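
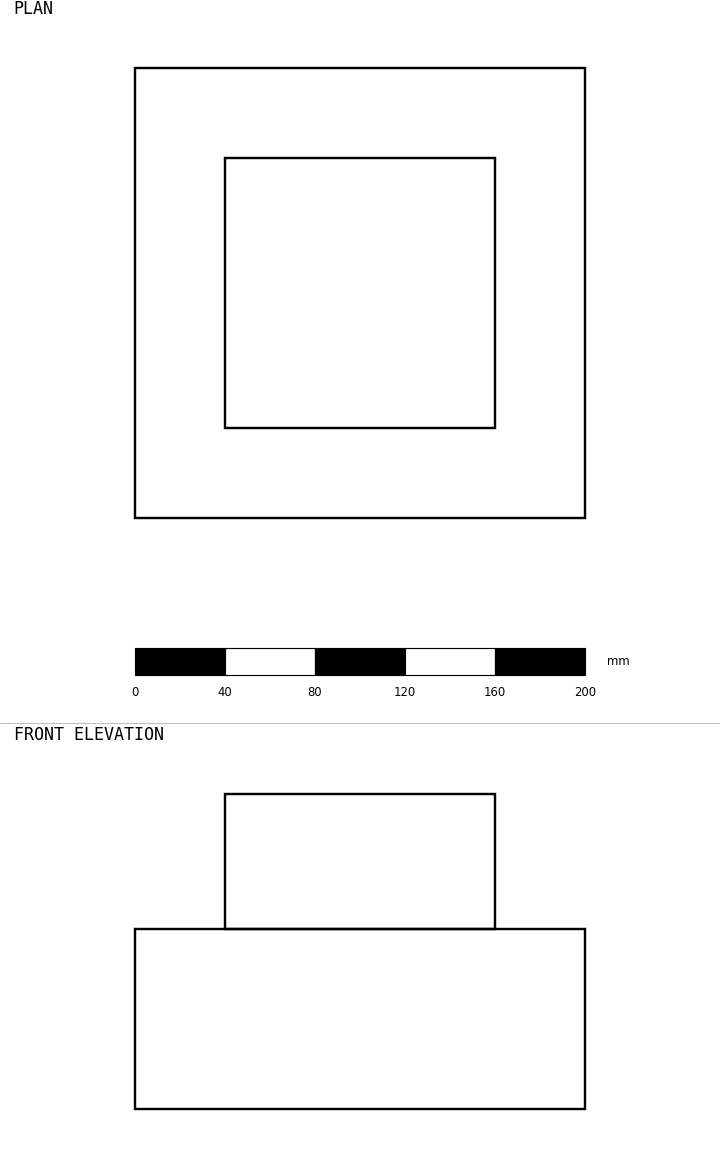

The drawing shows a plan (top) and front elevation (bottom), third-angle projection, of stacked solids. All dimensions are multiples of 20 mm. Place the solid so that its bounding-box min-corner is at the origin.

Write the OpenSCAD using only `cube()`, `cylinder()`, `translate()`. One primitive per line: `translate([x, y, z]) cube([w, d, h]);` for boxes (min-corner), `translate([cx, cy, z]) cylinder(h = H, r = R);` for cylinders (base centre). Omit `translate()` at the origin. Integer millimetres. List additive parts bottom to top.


cube([200, 200, 80]);
translate([40, 40, 80]) cube([120, 120, 60]);


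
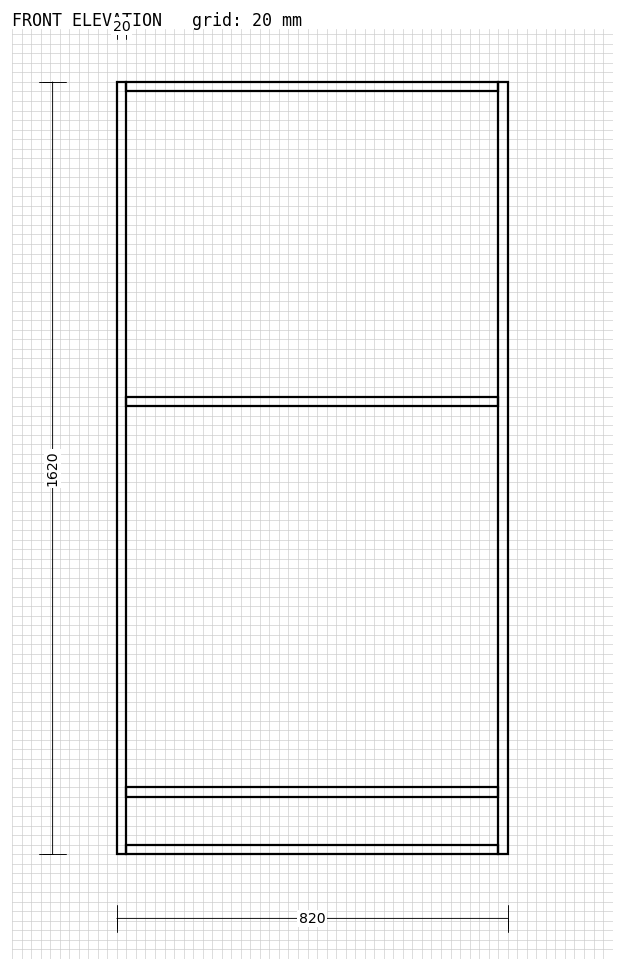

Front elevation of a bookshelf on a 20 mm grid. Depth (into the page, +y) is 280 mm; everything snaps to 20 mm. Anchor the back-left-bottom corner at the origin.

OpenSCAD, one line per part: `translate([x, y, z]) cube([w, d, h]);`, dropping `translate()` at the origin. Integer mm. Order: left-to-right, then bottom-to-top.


cube([20, 280, 1620]);
translate([20, 0, 0]) cube([780, 280, 20]);
translate([20, 0, 120]) cube([780, 280, 20]);
translate([20, 0, 940]) cube([780, 280, 20]);
translate([20, 0, 1600]) cube([780, 280, 20]);
translate([800, 0, 0]) cube([20, 280, 1620]);


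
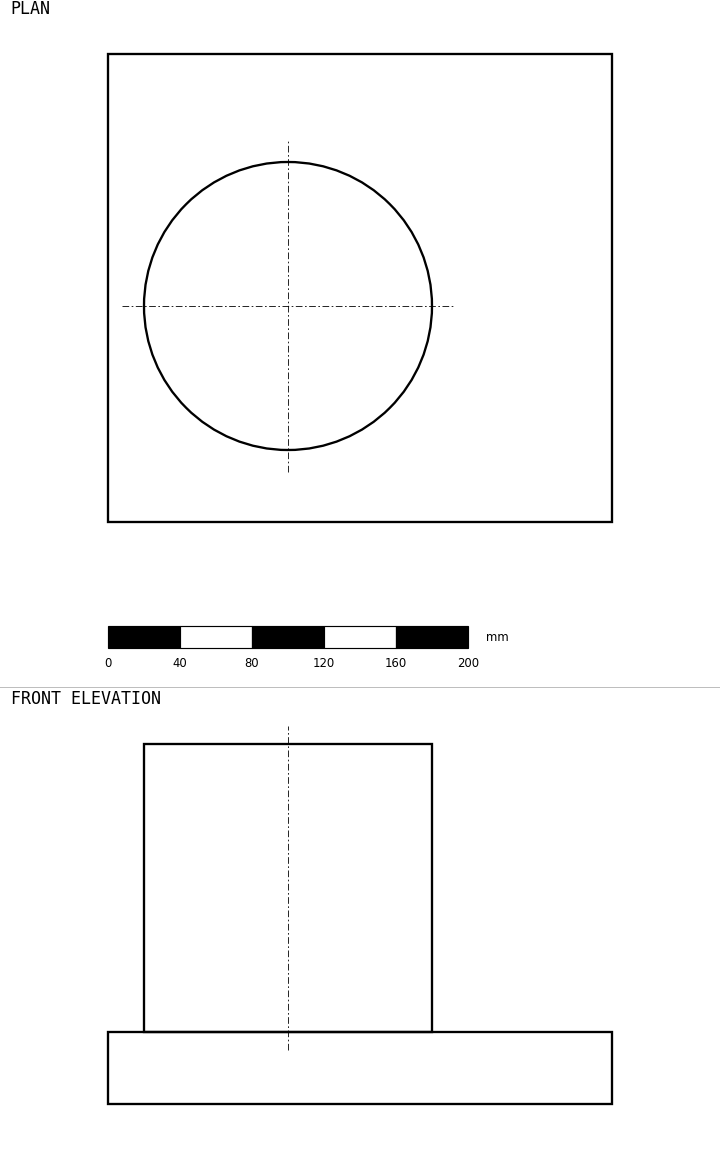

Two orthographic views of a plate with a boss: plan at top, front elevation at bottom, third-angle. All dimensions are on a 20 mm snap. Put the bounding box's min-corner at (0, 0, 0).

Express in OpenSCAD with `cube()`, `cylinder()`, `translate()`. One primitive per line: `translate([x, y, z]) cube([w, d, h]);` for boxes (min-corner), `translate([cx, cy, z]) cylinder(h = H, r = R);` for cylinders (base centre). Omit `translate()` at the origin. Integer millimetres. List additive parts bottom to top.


cube([280, 260, 40]);
translate([100, 120, 40]) cylinder(h = 160, r = 80);


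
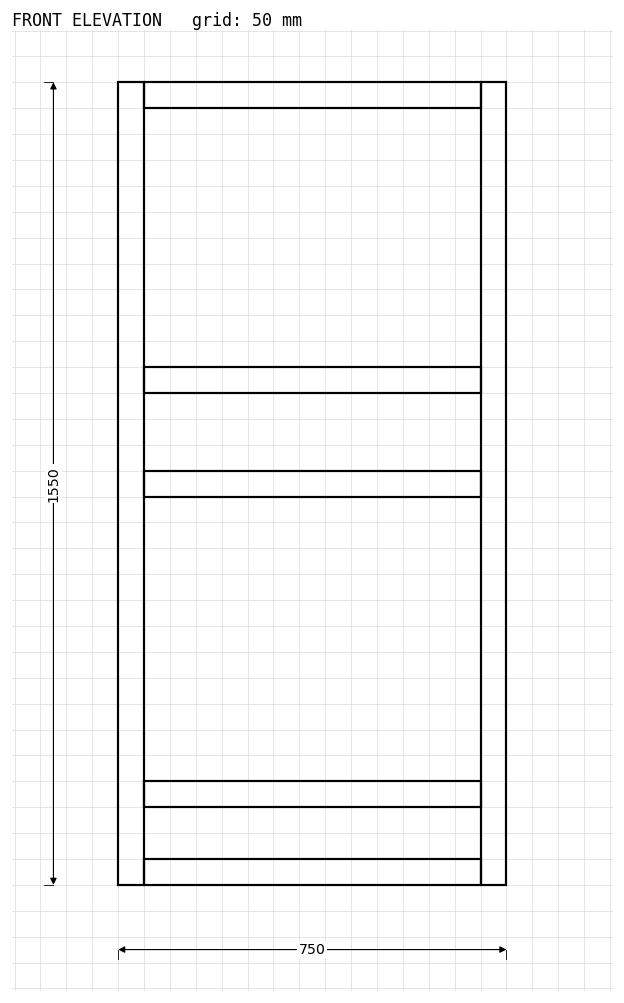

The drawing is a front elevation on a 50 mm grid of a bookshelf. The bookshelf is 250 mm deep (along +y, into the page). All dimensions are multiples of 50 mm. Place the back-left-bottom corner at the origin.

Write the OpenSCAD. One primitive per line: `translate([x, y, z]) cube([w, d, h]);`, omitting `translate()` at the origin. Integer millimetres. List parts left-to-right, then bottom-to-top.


cube([50, 250, 1550]);
translate([50, 0, 0]) cube([650, 250, 50]);
translate([50, 0, 150]) cube([650, 250, 50]);
translate([50, 0, 750]) cube([650, 250, 50]);
translate([50, 0, 950]) cube([650, 250, 50]);
translate([50, 0, 1500]) cube([650, 250, 50]);
translate([700, 0, 0]) cube([50, 250, 1550]);


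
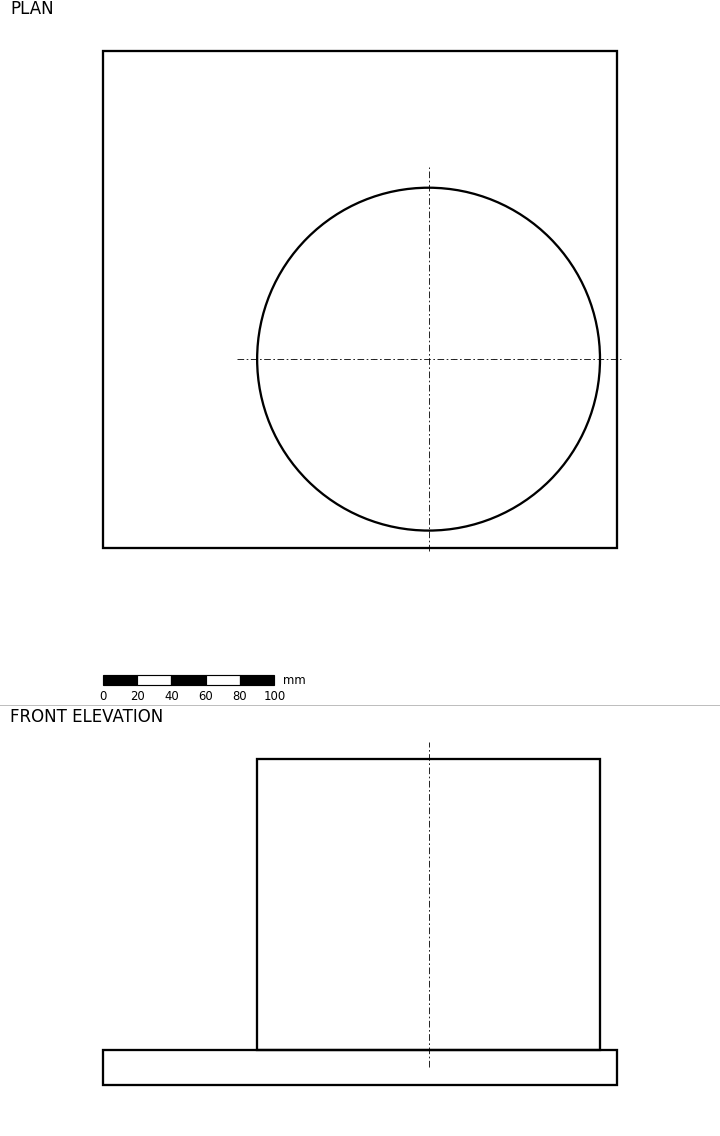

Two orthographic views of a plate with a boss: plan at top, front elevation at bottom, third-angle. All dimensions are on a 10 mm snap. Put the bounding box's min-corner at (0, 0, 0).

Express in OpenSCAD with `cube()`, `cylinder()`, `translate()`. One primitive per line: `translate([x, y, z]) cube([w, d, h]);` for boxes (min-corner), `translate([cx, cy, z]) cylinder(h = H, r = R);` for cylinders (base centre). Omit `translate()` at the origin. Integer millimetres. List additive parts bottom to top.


cube([300, 290, 20]);
translate([190, 110, 20]) cylinder(h = 170, r = 100);


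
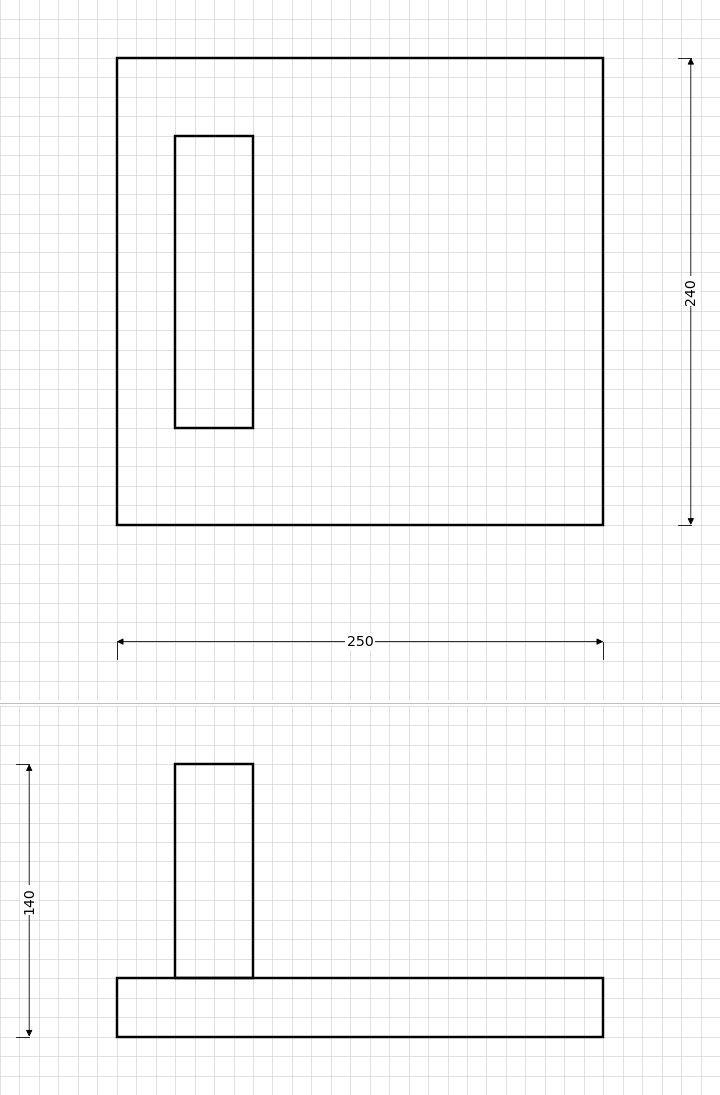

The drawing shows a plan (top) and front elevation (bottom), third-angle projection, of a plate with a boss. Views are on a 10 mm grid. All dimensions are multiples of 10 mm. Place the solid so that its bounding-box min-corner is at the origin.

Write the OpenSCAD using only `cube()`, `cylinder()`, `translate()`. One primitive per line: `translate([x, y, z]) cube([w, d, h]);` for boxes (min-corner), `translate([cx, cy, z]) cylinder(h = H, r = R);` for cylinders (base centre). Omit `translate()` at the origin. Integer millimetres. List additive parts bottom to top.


cube([250, 240, 30]);
translate([30, 50, 30]) cube([40, 150, 110]);


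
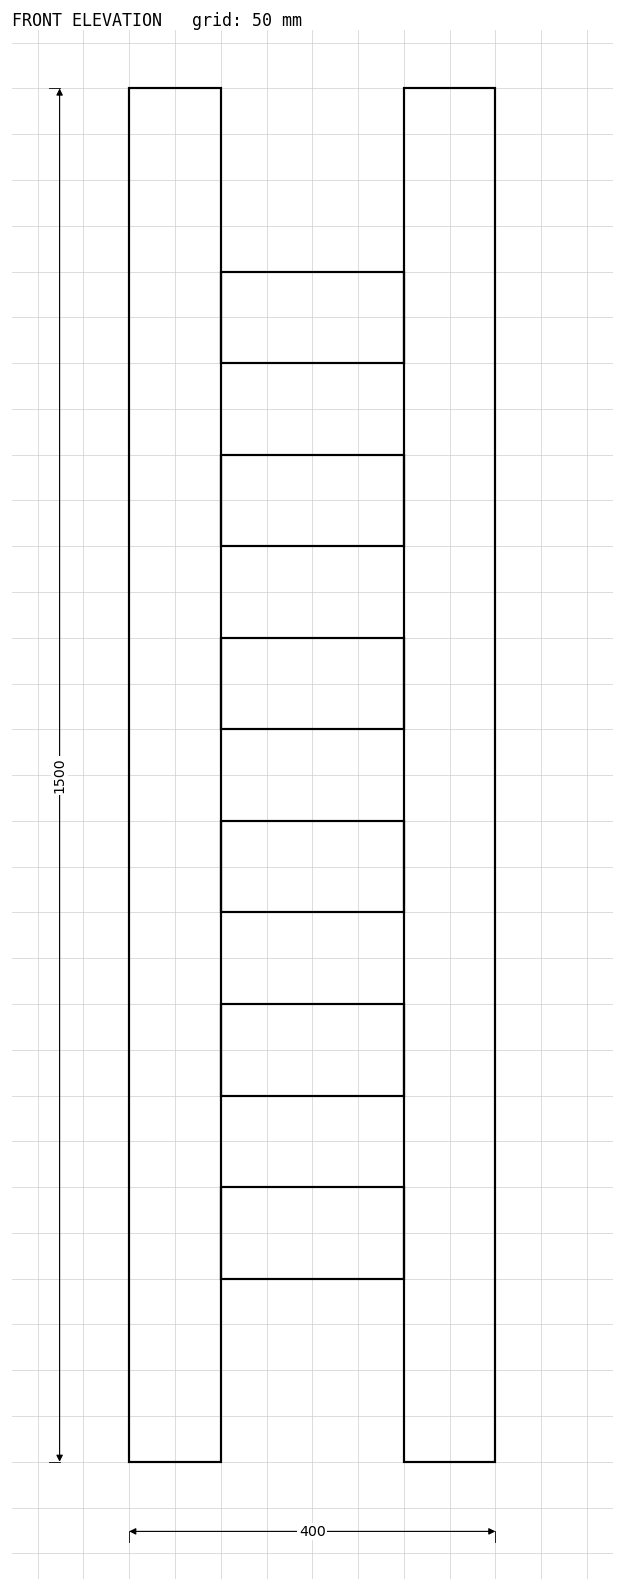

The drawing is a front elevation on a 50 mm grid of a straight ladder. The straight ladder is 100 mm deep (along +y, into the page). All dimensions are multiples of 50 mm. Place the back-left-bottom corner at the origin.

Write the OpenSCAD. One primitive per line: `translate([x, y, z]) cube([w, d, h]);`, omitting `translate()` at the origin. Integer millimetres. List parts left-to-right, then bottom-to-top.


cube([100, 100, 1500]);
translate([100, 0, 200]) cube([200, 100, 100]);
translate([100, 0, 400]) cube([200, 100, 100]);
translate([100, 0, 600]) cube([200, 100, 100]);
translate([100, 0, 800]) cube([200, 100, 100]);
translate([100, 0, 1000]) cube([200, 100, 100]);
translate([100, 0, 1200]) cube([200, 100, 100]);
translate([300, 0, 0]) cube([100, 100, 1500]);


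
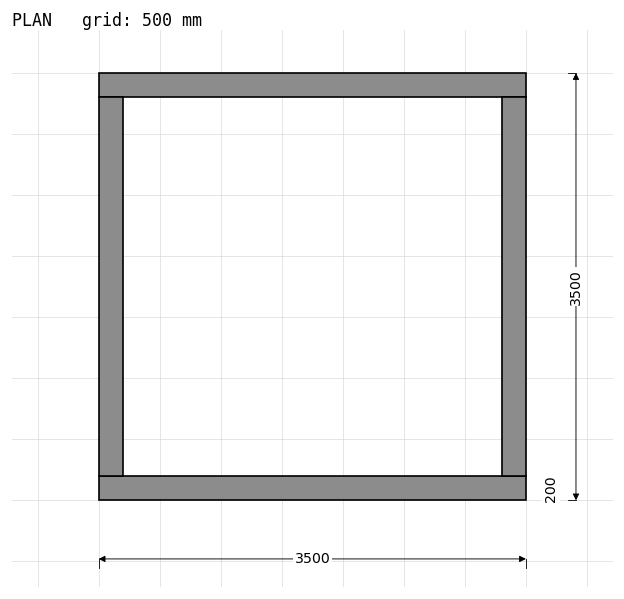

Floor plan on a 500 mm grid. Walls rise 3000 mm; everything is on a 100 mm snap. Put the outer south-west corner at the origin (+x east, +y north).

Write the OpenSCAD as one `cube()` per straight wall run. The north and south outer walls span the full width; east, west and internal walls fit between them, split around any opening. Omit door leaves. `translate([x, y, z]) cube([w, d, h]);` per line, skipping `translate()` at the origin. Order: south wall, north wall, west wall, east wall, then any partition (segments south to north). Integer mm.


cube([3500, 200, 3000]);
translate([0, 3300, 0]) cube([3500, 200, 3000]);
translate([0, 200, 0]) cube([200, 3100, 3000]);
translate([3300, 200, 0]) cube([200, 3100, 3000]);


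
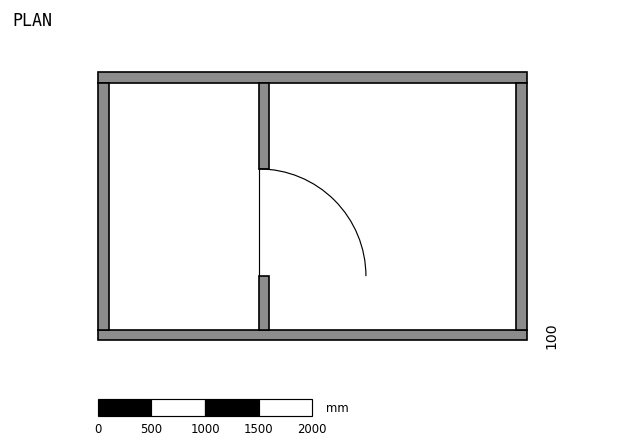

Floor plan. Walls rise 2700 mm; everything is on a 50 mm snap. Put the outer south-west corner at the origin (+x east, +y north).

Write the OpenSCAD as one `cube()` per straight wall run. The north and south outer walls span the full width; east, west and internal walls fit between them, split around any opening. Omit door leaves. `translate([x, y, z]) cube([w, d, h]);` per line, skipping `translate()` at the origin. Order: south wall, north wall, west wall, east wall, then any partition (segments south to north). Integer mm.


cube([4000, 100, 2700]);
translate([0, 2400, 0]) cube([4000, 100, 2700]);
translate([0, 100, 0]) cube([100, 2300, 2700]);
translate([3900, 100, 0]) cube([100, 2300, 2700]);
translate([1500, 100, 0]) cube([100, 500, 2700]);
translate([1500, 1600, 0]) cube([100, 800, 2700]);


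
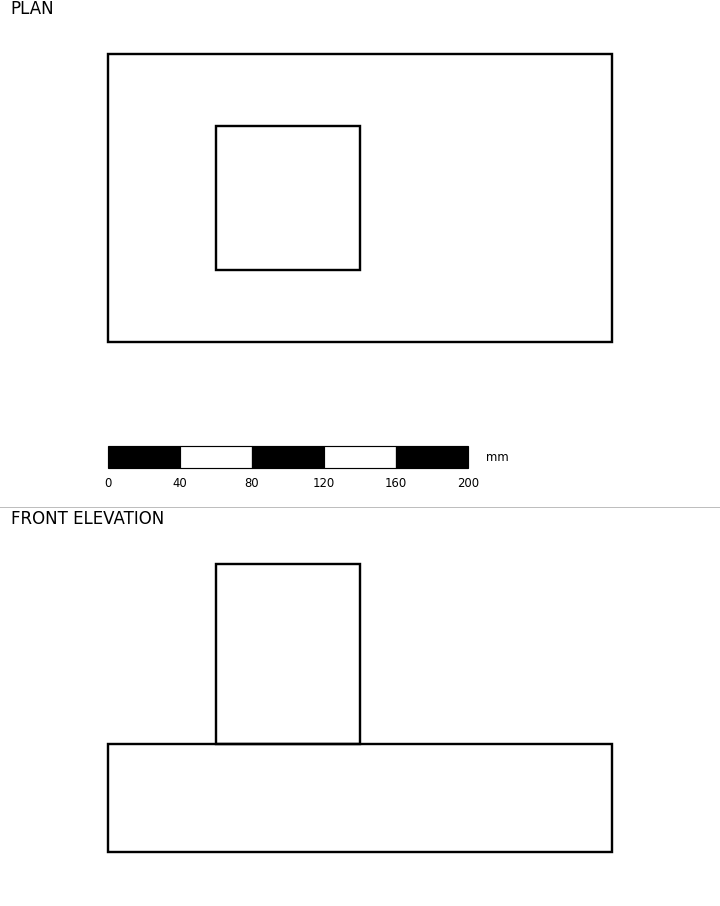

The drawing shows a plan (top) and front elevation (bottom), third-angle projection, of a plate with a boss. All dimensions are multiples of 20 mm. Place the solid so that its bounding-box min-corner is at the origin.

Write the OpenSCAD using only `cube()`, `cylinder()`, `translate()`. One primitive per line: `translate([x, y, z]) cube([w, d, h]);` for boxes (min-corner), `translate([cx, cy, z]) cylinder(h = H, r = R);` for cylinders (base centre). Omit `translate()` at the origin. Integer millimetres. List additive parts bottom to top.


cube([280, 160, 60]);
translate([60, 40, 60]) cube([80, 80, 100]);


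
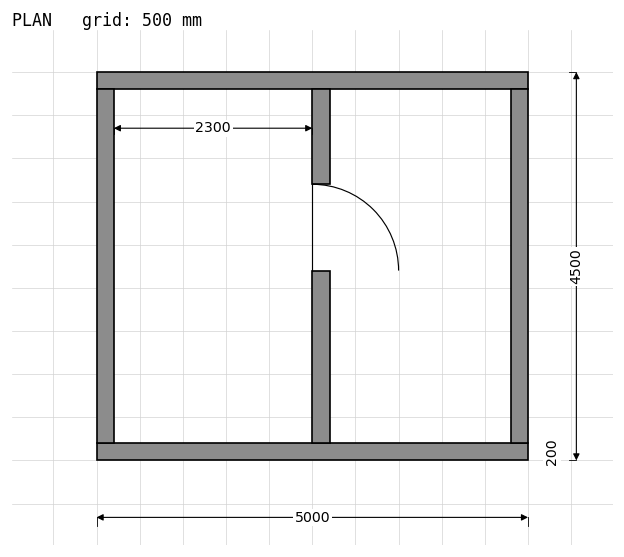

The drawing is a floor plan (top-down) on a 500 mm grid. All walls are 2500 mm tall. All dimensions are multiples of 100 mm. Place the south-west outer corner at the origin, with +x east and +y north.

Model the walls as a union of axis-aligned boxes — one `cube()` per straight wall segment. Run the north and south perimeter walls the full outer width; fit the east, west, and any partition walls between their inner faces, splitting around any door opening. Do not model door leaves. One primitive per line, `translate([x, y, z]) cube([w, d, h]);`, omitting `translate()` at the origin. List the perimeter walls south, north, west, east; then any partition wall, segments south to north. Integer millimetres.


cube([5000, 200, 2500]);
translate([0, 4300, 0]) cube([5000, 200, 2500]);
translate([0, 200, 0]) cube([200, 4100, 2500]);
translate([4800, 200, 0]) cube([200, 4100, 2500]);
translate([2500, 200, 0]) cube([200, 2000, 2500]);
translate([2500, 3200, 0]) cube([200, 1100, 2500]);


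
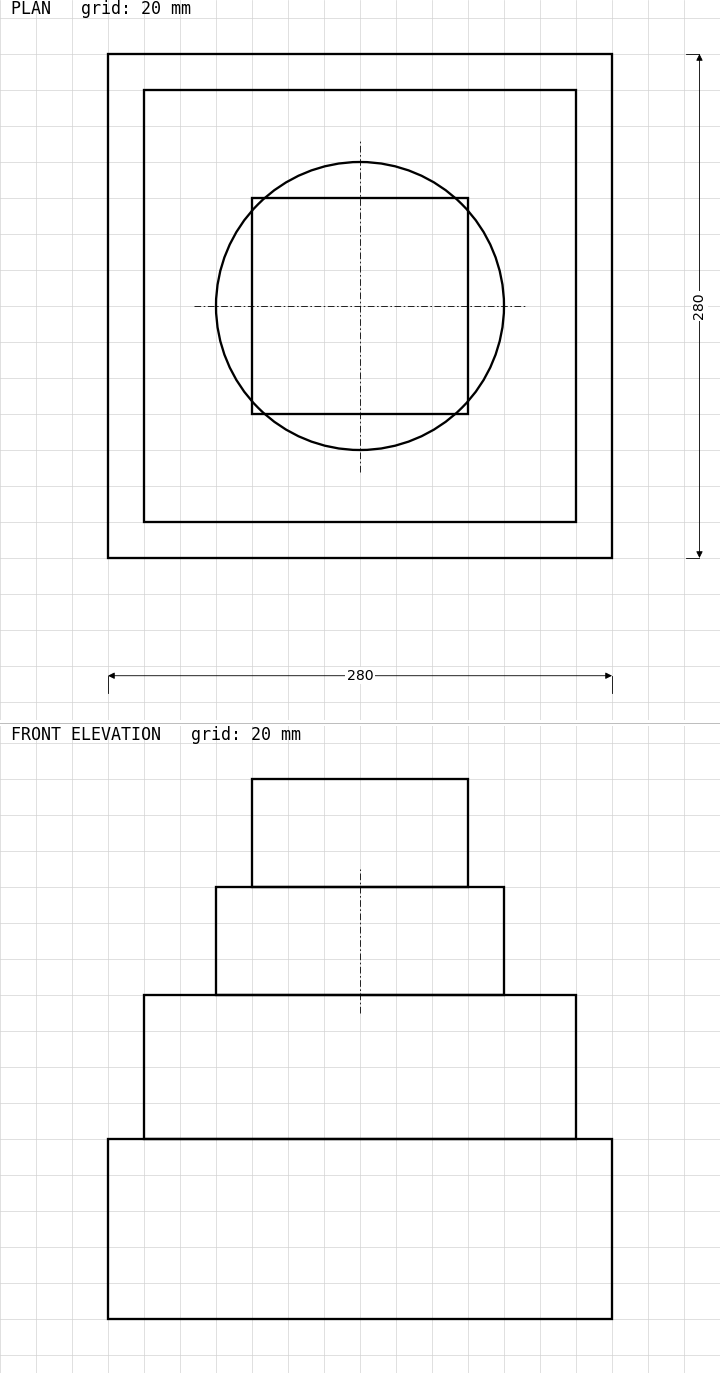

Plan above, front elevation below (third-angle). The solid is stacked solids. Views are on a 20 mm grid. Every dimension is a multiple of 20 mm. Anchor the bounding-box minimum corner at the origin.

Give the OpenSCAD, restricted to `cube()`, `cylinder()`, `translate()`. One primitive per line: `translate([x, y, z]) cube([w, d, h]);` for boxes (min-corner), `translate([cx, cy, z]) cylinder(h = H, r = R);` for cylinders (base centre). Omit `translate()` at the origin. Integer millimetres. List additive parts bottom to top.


cube([280, 280, 100]);
translate([20, 20, 100]) cube([240, 240, 80]);
translate([140, 140, 180]) cylinder(h = 60, r = 80);
translate([80, 80, 240]) cube([120, 120, 60]);


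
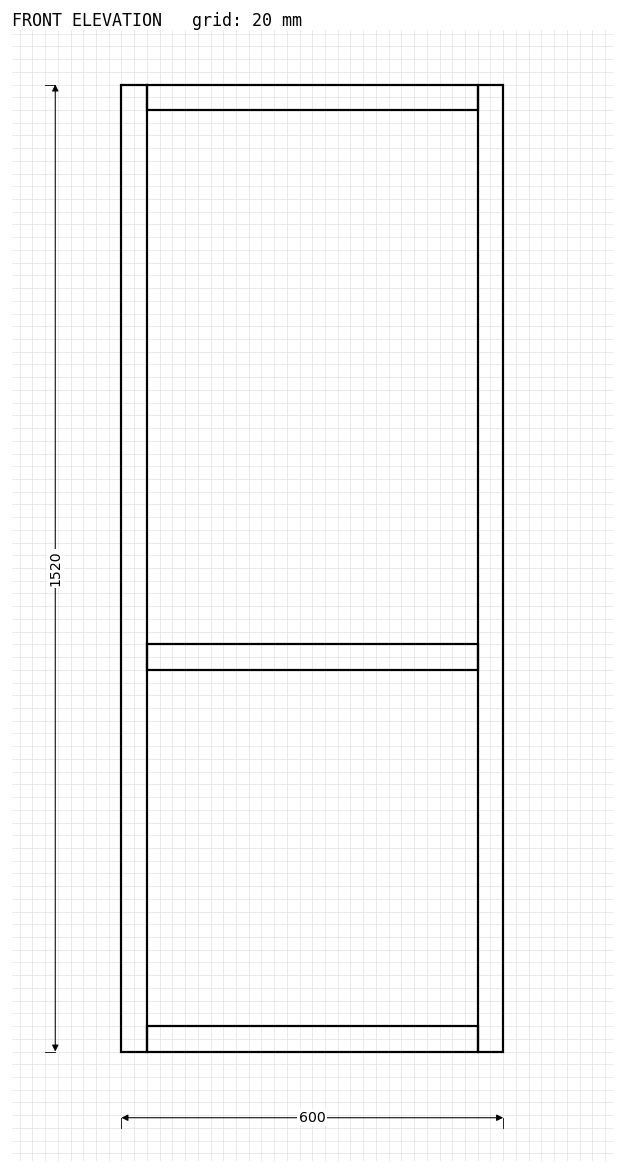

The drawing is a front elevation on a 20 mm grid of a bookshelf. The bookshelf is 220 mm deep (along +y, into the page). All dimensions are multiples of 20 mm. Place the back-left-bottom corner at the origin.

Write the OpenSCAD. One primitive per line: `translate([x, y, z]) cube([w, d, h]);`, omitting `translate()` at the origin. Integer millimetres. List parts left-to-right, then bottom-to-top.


cube([40, 220, 1520]);
translate([40, 0, 0]) cube([520, 220, 40]);
translate([40, 0, 600]) cube([520, 220, 40]);
translate([40, 0, 1480]) cube([520, 220, 40]);
translate([560, 0, 0]) cube([40, 220, 1520]);


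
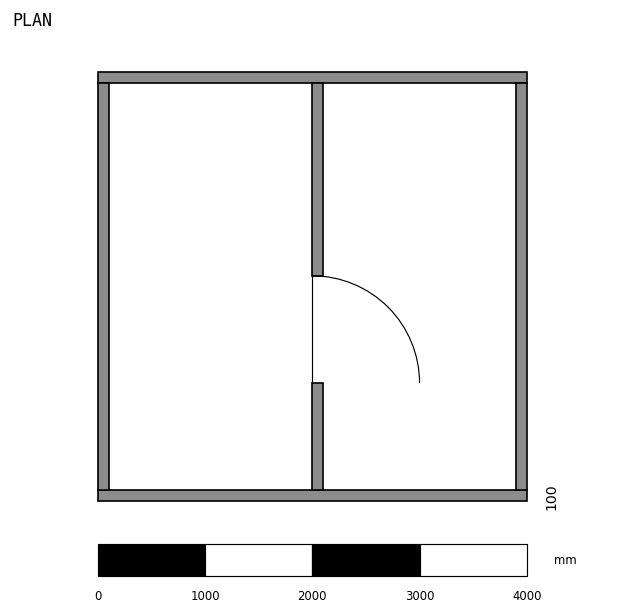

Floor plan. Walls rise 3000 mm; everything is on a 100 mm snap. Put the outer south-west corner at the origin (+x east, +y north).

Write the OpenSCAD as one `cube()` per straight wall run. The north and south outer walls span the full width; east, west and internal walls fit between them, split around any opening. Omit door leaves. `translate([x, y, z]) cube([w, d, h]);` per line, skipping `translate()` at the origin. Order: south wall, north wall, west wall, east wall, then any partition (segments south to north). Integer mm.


cube([4000, 100, 3000]);
translate([0, 3900, 0]) cube([4000, 100, 3000]);
translate([0, 100, 0]) cube([100, 3800, 3000]);
translate([3900, 100, 0]) cube([100, 3800, 3000]);
translate([2000, 100, 0]) cube([100, 1000, 3000]);
translate([2000, 2100, 0]) cube([100, 1800, 3000]);


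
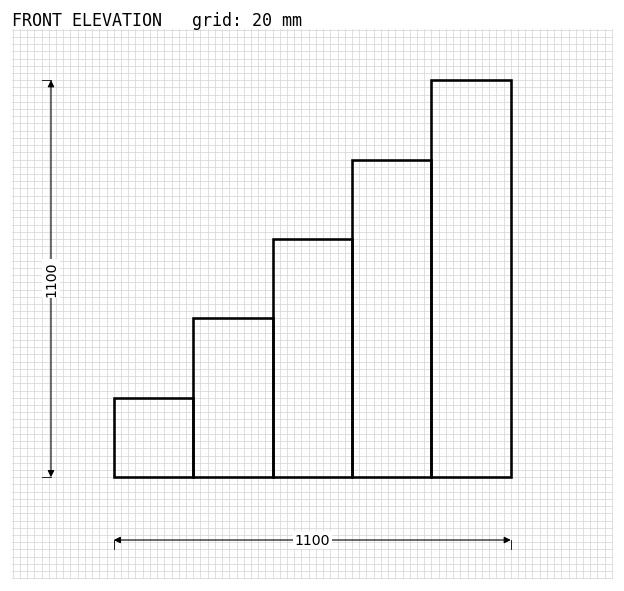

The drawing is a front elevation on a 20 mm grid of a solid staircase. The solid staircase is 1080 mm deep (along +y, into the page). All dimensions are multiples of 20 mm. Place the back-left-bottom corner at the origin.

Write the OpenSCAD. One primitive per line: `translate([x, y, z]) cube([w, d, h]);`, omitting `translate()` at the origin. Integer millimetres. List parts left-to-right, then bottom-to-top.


cube([220, 1080, 220]);
translate([220, 0, 0]) cube([220, 1080, 440]);
translate([440, 0, 0]) cube([220, 1080, 660]);
translate([660, 0, 0]) cube([220, 1080, 880]);
translate([880, 0, 0]) cube([220, 1080, 1100]);


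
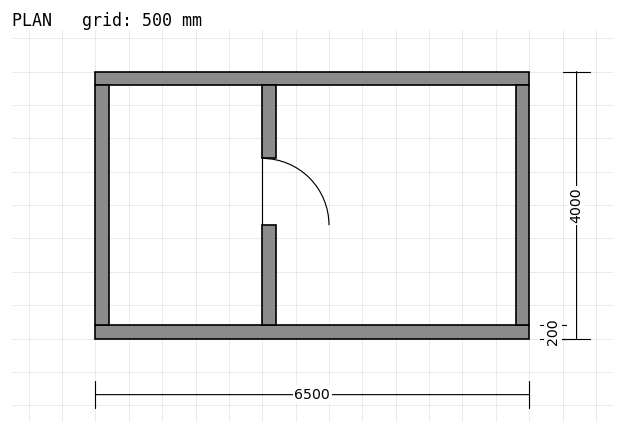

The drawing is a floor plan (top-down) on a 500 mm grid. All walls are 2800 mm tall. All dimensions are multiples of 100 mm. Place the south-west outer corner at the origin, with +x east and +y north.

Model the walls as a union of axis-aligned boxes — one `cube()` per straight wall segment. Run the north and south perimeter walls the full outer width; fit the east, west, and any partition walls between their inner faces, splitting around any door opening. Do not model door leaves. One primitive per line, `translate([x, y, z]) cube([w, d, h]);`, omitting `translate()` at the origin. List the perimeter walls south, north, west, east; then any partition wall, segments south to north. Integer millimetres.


cube([6500, 200, 2800]);
translate([0, 3800, 0]) cube([6500, 200, 2800]);
translate([0, 200, 0]) cube([200, 3600, 2800]);
translate([6300, 200, 0]) cube([200, 3600, 2800]);
translate([2500, 200, 0]) cube([200, 1500, 2800]);
translate([2500, 2700, 0]) cube([200, 1100, 2800]);


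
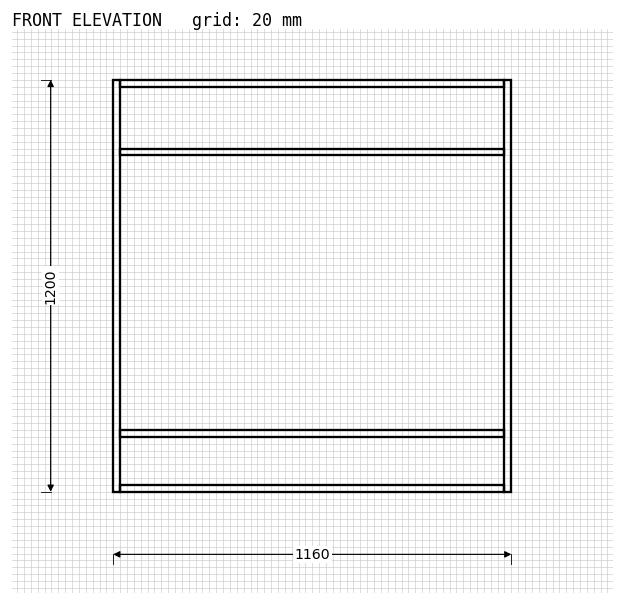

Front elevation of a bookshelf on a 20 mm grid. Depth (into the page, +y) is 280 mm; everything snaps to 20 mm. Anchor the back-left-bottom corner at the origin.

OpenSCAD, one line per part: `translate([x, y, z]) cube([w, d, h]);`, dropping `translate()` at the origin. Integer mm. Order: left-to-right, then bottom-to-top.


cube([20, 280, 1200]);
translate([20, 0, 0]) cube([1120, 280, 20]);
translate([20, 0, 160]) cube([1120, 280, 20]);
translate([20, 0, 980]) cube([1120, 280, 20]);
translate([20, 0, 1180]) cube([1120, 280, 20]);
translate([1140, 0, 0]) cube([20, 280, 1200]);


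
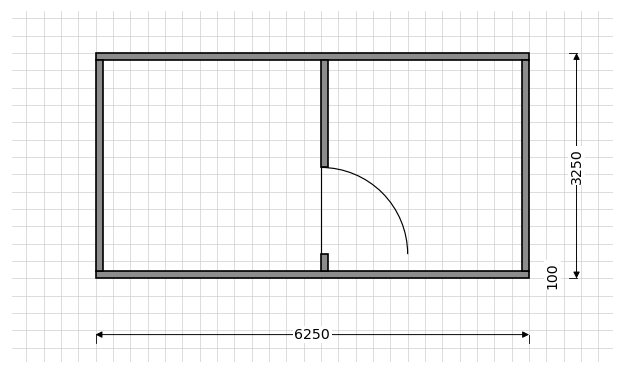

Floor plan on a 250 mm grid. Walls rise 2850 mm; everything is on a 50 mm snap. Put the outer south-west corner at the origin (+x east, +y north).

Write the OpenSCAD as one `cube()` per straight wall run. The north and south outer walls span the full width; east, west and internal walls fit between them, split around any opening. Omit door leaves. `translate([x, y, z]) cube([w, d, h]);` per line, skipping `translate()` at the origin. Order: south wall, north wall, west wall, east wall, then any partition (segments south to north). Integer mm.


cube([6250, 100, 2850]);
translate([0, 3150, 0]) cube([6250, 100, 2850]);
translate([0, 100, 0]) cube([100, 3050, 2850]);
translate([6150, 100, 0]) cube([100, 3050, 2850]);
translate([3250, 100, 0]) cube([100, 250, 2850]);
translate([3250, 1600, 0]) cube([100, 1550, 2850]);


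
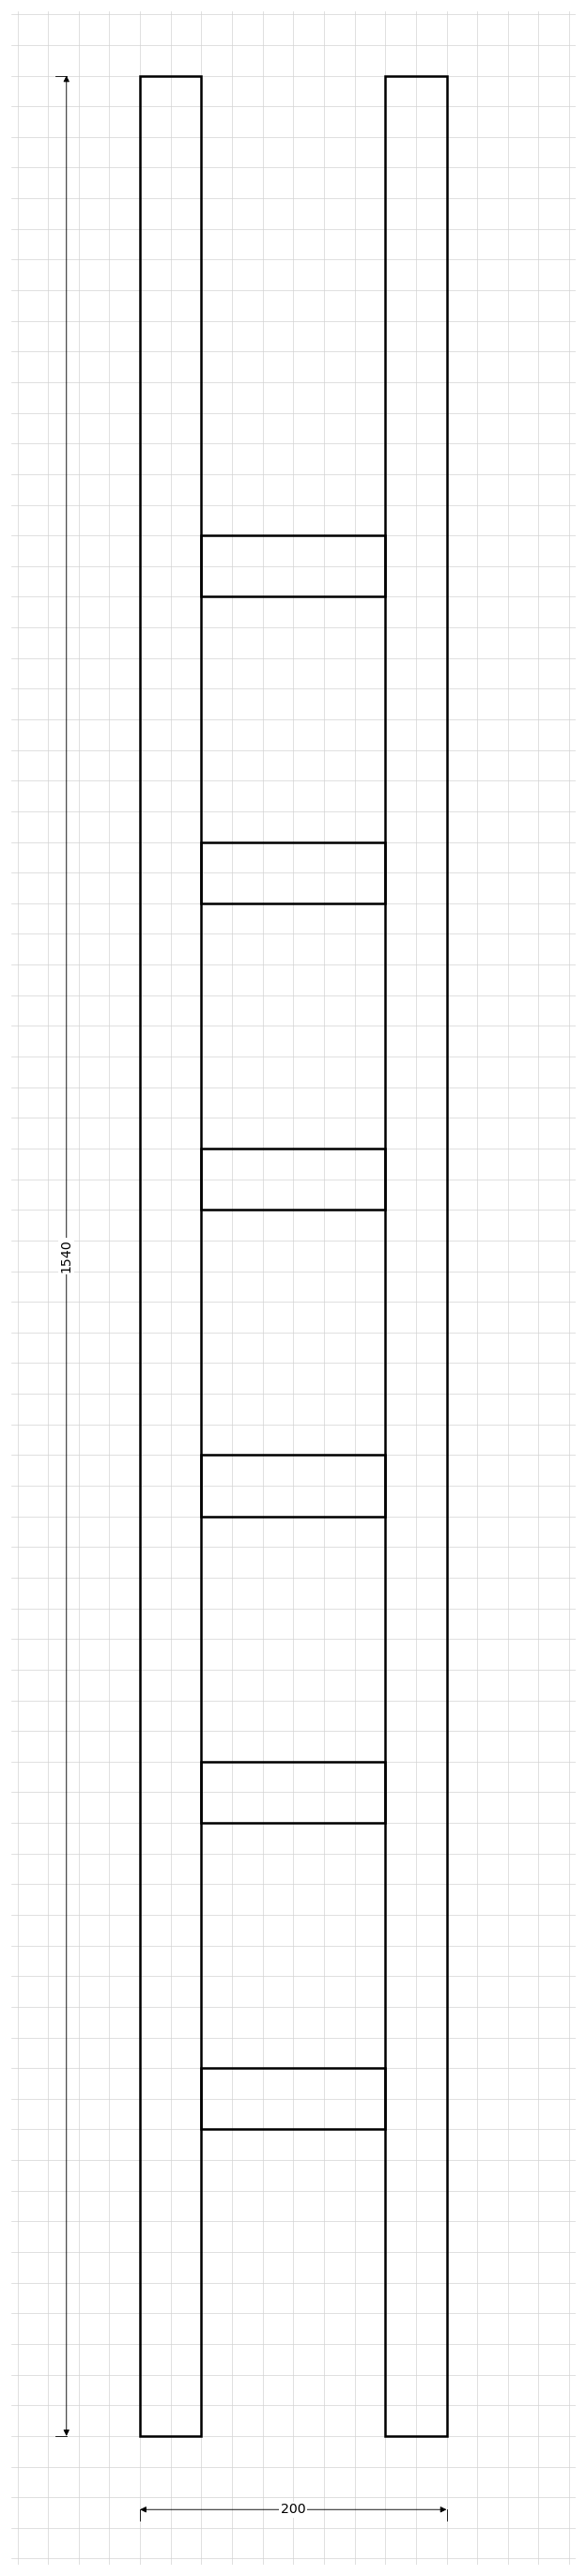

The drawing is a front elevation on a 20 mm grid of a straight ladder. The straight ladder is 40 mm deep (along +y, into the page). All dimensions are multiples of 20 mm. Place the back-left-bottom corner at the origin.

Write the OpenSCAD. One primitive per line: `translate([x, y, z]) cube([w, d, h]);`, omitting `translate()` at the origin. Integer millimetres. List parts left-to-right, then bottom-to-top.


cube([40, 40, 1540]);
translate([40, 0, 200]) cube([120, 40, 40]);
translate([40, 0, 400]) cube([120, 40, 40]);
translate([40, 0, 600]) cube([120, 40, 40]);
translate([40, 0, 800]) cube([120, 40, 40]);
translate([40, 0, 1000]) cube([120, 40, 40]);
translate([40, 0, 1200]) cube([120, 40, 40]);
translate([160, 0, 0]) cube([40, 40, 1540]);


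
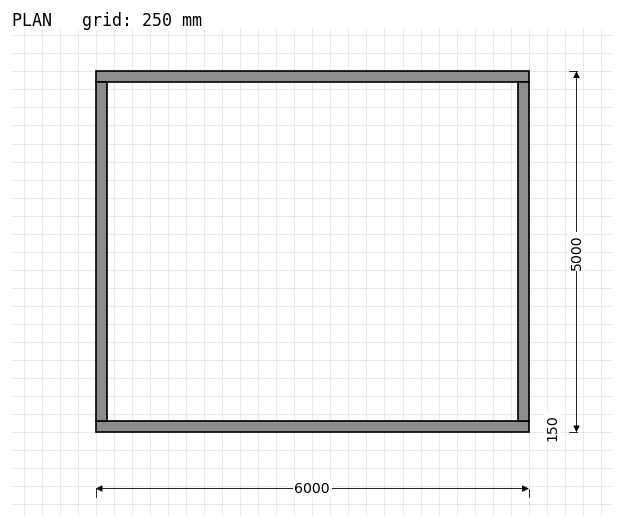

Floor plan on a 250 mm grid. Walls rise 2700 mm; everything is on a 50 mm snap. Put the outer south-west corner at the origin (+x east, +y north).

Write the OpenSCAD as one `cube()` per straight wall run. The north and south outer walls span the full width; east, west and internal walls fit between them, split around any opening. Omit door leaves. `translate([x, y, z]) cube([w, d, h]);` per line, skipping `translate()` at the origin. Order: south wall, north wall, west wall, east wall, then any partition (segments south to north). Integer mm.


cube([6000, 150, 2700]);
translate([0, 4850, 0]) cube([6000, 150, 2700]);
translate([0, 150, 0]) cube([150, 4700, 2700]);
translate([5850, 150, 0]) cube([150, 4700, 2700]);


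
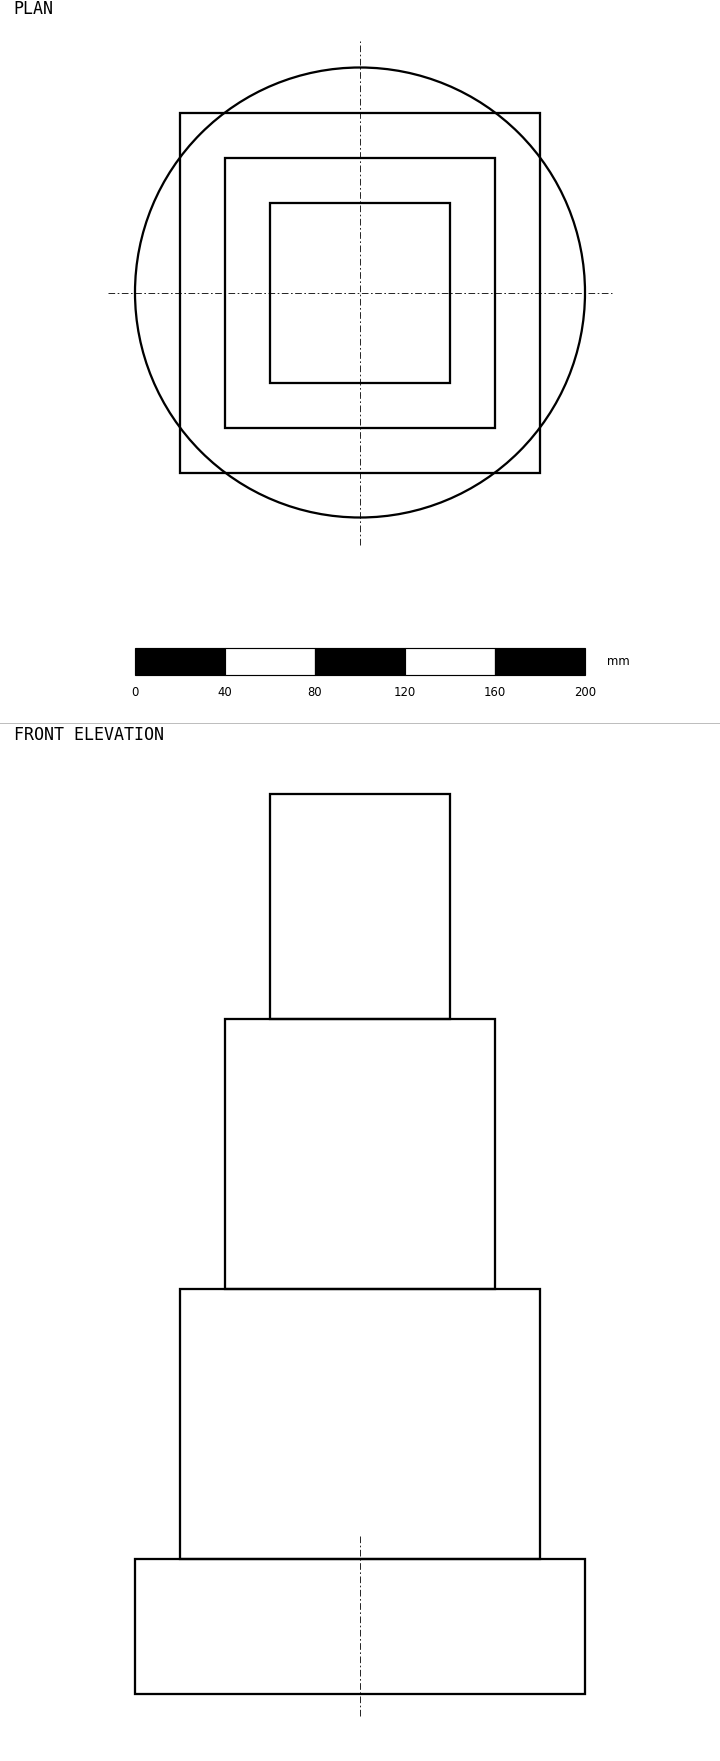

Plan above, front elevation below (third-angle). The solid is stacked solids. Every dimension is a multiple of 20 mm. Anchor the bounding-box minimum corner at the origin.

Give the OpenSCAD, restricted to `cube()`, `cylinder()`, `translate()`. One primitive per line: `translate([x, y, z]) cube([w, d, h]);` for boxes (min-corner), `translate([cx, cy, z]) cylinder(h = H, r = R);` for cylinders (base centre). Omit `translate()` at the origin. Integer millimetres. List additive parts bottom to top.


translate([100, 100, 0]) cylinder(h = 60, r = 100);
translate([20, 20, 60]) cube([160, 160, 120]);
translate([40, 40, 180]) cube([120, 120, 120]);
translate([60, 60, 300]) cube([80, 80, 100]);


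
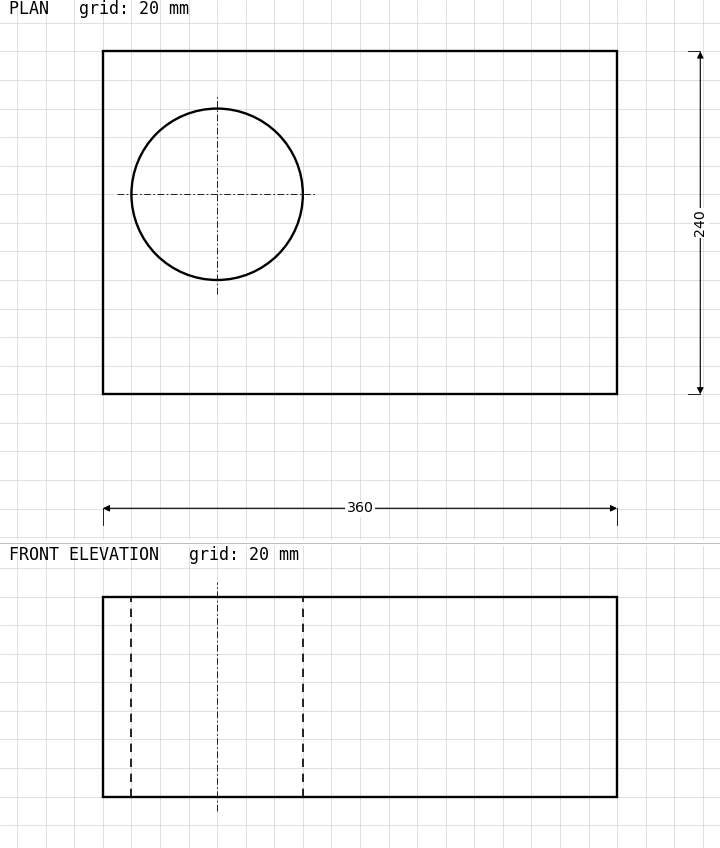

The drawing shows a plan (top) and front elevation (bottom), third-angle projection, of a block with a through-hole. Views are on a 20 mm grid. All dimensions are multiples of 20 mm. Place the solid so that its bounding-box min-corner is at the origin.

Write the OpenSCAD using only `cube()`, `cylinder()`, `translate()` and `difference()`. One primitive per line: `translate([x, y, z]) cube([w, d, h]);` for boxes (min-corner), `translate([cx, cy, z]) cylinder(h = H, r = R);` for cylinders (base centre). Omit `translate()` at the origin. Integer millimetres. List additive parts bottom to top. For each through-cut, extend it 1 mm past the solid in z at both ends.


difference() {
  cube([360, 240, 140]);
  translate([80, 140, -1]) cylinder(h = 142, r = 60);
}


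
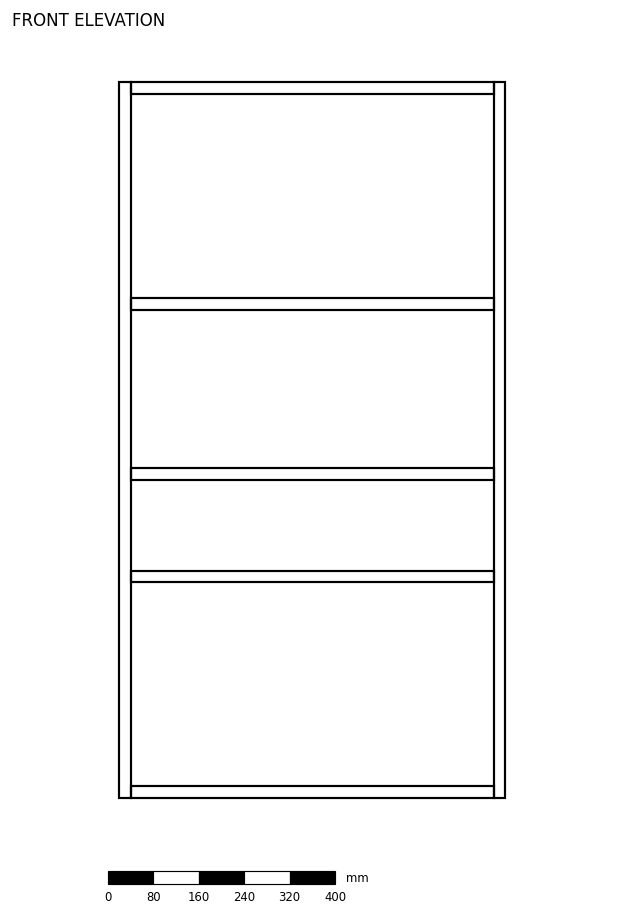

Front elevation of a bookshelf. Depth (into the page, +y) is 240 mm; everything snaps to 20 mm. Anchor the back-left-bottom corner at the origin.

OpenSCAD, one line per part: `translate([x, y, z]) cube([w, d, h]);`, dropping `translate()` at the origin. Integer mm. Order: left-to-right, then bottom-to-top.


cube([20, 240, 1260]);
translate([20, 0, 0]) cube([640, 240, 20]);
translate([20, 0, 380]) cube([640, 240, 20]);
translate([20, 0, 560]) cube([640, 240, 20]);
translate([20, 0, 860]) cube([640, 240, 20]);
translate([20, 0, 1240]) cube([640, 240, 20]);
translate([660, 0, 0]) cube([20, 240, 1260]);


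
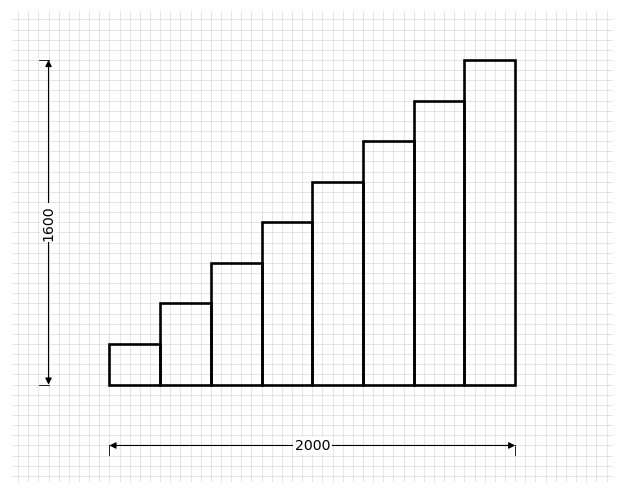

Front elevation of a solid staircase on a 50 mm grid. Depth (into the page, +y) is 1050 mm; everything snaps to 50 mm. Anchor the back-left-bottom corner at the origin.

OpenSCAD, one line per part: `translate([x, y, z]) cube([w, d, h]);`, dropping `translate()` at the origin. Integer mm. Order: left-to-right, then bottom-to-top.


cube([250, 1050, 200]);
translate([250, 0, 0]) cube([250, 1050, 400]);
translate([500, 0, 0]) cube([250, 1050, 600]);
translate([750, 0, 0]) cube([250, 1050, 800]);
translate([1000, 0, 0]) cube([250, 1050, 1000]);
translate([1250, 0, 0]) cube([250, 1050, 1200]);
translate([1500, 0, 0]) cube([250, 1050, 1400]);
translate([1750, 0, 0]) cube([250, 1050, 1600]);


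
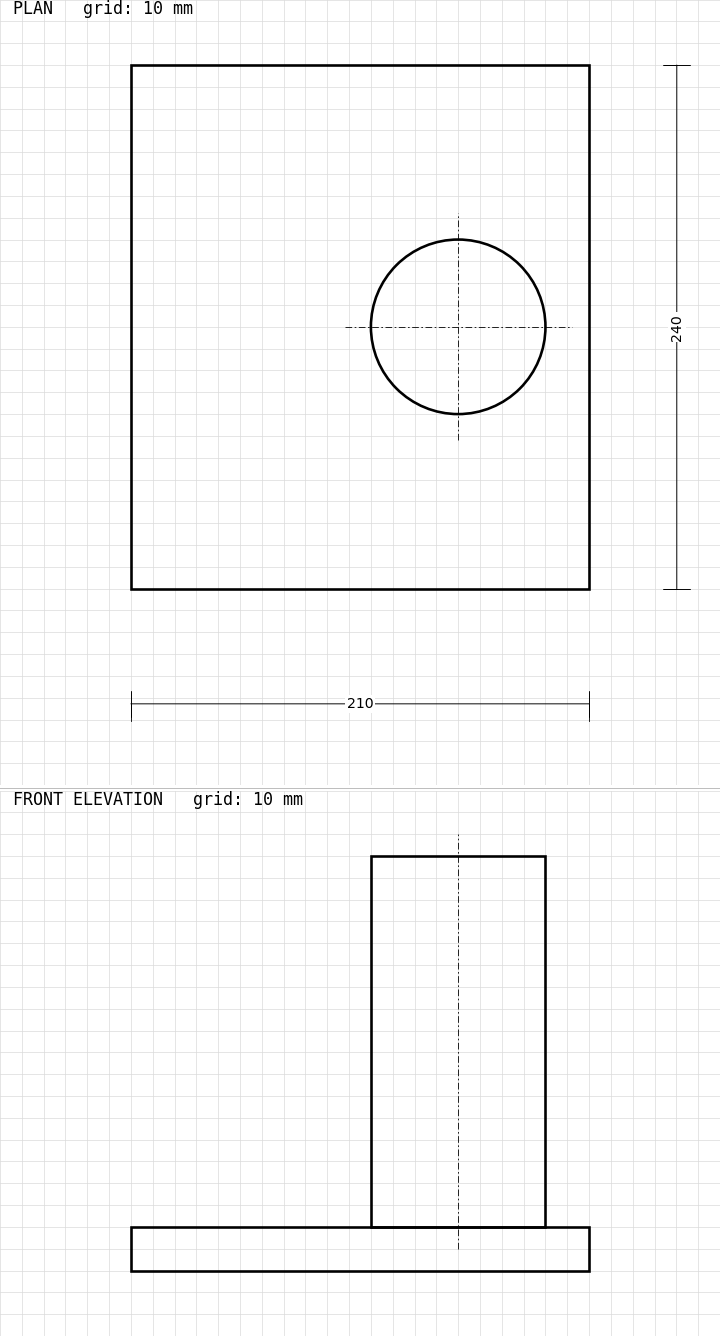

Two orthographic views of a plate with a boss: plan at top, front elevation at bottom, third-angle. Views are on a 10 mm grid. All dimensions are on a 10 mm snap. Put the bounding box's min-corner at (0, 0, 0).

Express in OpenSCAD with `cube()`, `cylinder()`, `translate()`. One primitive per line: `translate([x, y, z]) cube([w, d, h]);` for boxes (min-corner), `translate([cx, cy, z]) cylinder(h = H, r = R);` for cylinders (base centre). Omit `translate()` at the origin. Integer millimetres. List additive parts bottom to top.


cube([210, 240, 20]);
translate([150, 120, 20]) cylinder(h = 170, r = 40);


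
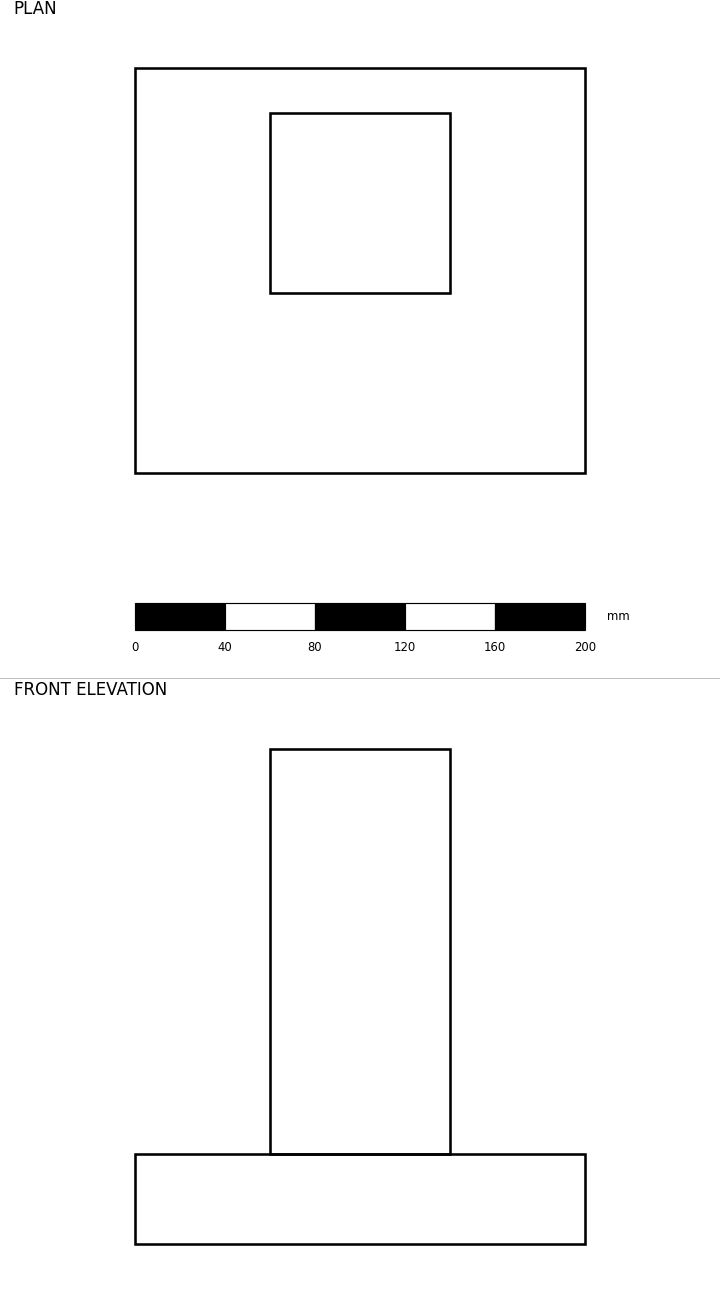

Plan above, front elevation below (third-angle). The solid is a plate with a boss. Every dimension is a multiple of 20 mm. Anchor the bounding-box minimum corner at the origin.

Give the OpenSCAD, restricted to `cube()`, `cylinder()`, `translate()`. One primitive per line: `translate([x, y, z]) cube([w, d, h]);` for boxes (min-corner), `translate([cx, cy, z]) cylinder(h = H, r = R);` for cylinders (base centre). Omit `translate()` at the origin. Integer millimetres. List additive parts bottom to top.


cube([200, 180, 40]);
translate([60, 80, 40]) cube([80, 80, 180]);


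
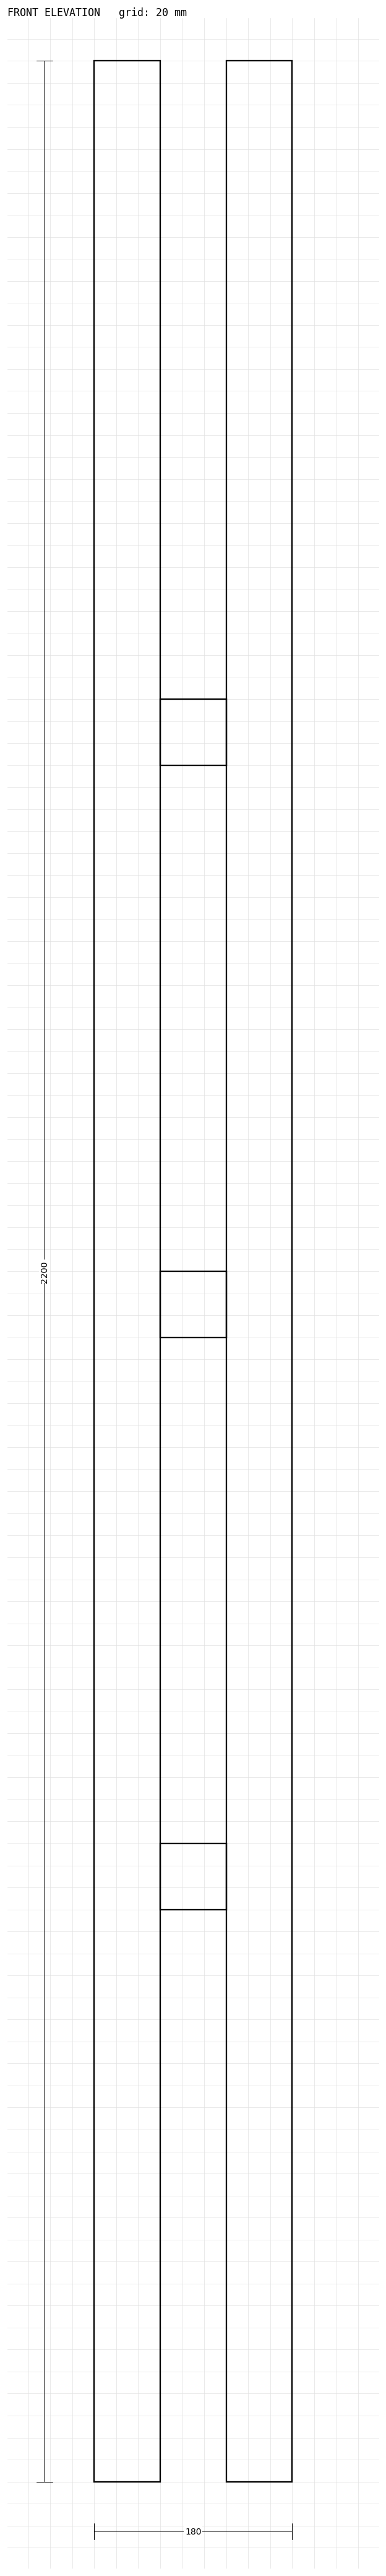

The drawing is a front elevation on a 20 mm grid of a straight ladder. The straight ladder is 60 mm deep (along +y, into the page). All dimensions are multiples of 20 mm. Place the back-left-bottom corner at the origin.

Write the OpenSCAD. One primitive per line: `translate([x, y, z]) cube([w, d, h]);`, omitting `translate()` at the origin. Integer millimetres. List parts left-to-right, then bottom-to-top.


cube([60, 60, 2200]);
translate([60, 0, 520]) cube([60, 60, 60]);
translate([60, 0, 1040]) cube([60, 60, 60]);
translate([60, 0, 1560]) cube([60, 60, 60]);
translate([120, 0, 0]) cube([60, 60, 2200]);


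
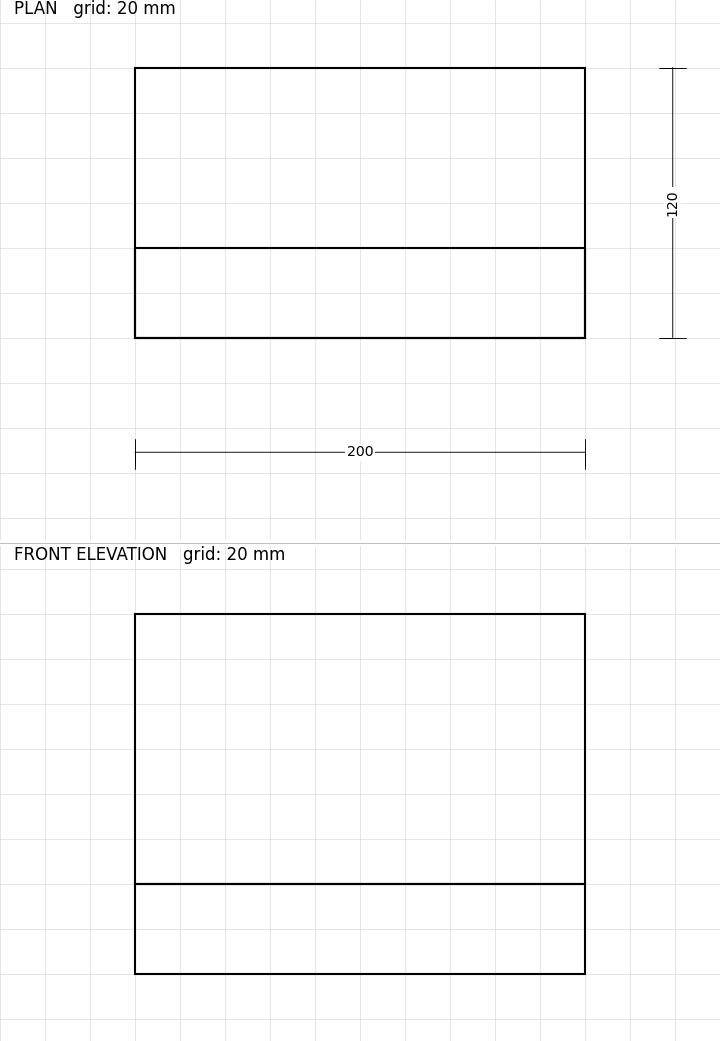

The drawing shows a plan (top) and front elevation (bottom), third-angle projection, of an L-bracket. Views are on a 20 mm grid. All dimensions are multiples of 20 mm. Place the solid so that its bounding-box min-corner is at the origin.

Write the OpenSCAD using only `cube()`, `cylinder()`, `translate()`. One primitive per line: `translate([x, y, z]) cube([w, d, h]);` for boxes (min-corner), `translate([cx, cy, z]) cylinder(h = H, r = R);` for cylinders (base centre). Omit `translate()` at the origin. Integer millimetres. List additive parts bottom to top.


cube([200, 120, 40]);
translate([0, 0, 40]) cube([200, 40, 120]);


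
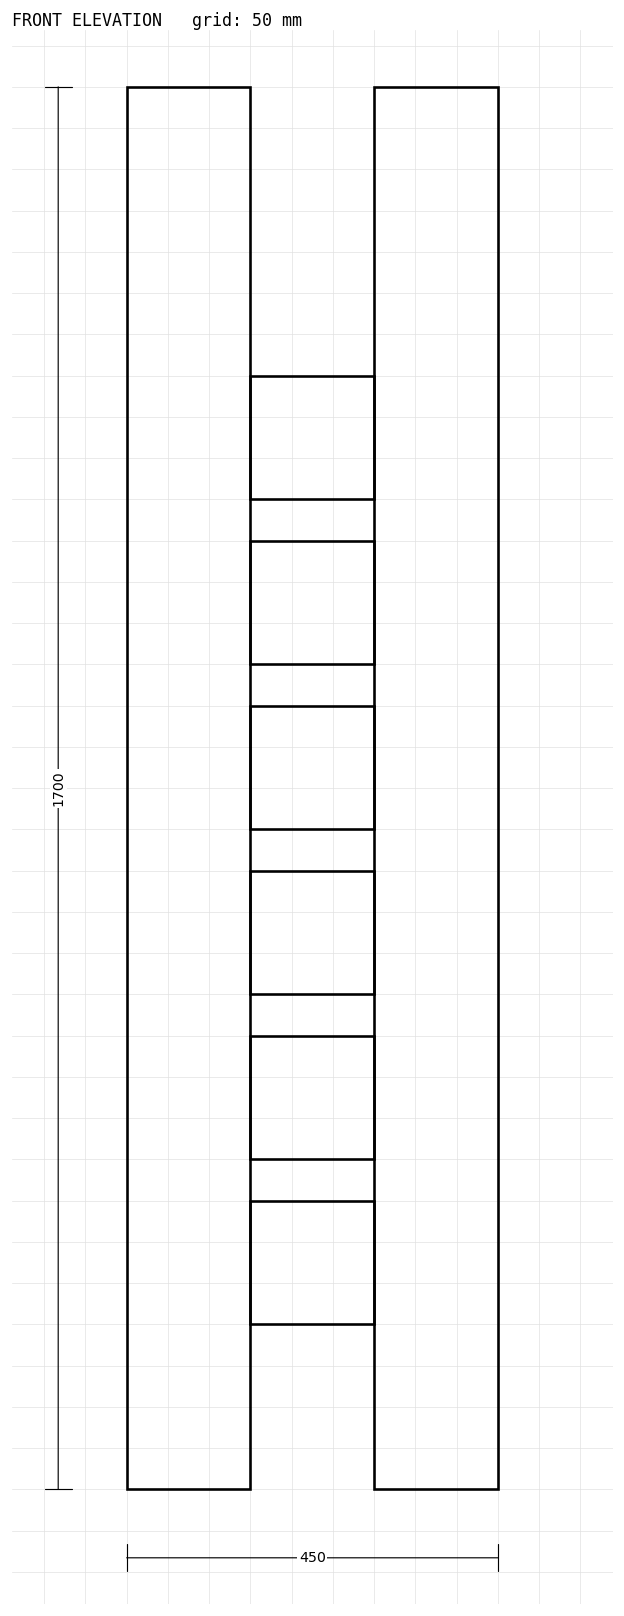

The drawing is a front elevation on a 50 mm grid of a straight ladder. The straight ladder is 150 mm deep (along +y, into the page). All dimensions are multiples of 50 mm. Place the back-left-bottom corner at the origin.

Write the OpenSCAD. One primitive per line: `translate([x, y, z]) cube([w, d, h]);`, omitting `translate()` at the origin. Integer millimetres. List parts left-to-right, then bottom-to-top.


cube([150, 150, 1700]);
translate([150, 0, 200]) cube([150, 150, 150]);
translate([150, 0, 400]) cube([150, 150, 150]);
translate([150, 0, 600]) cube([150, 150, 150]);
translate([150, 0, 800]) cube([150, 150, 150]);
translate([150, 0, 1000]) cube([150, 150, 150]);
translate([150, 0, 1200]) cube([150, 150, 150]);
translate([300, 0, 0]) cube([150, 150, 1700]);


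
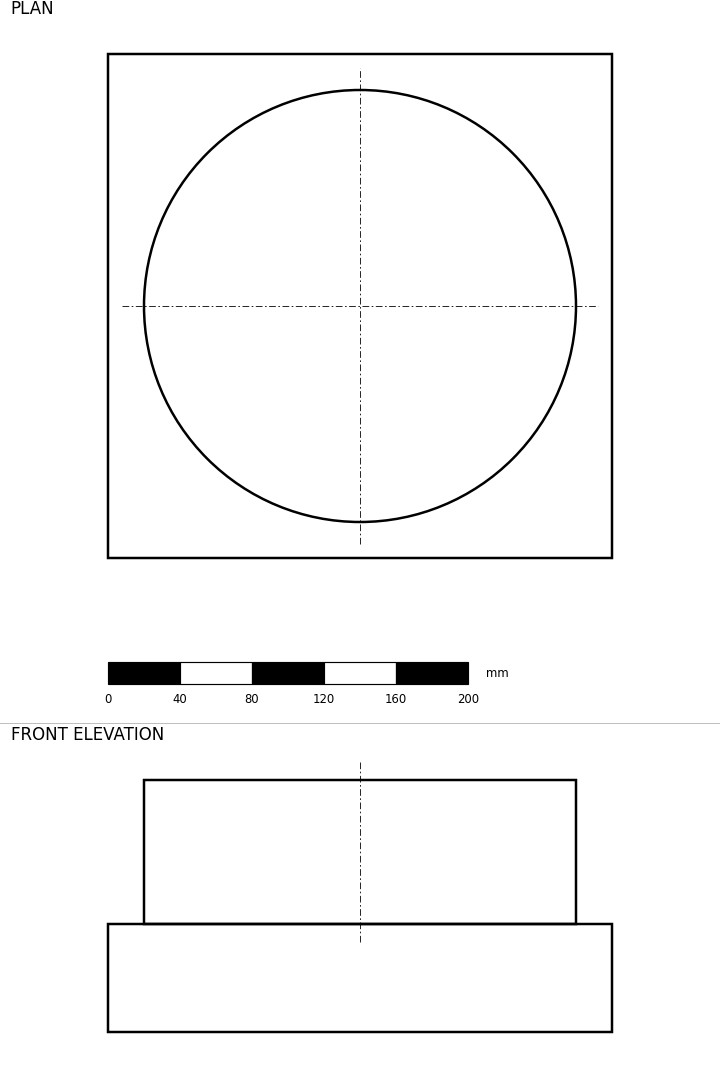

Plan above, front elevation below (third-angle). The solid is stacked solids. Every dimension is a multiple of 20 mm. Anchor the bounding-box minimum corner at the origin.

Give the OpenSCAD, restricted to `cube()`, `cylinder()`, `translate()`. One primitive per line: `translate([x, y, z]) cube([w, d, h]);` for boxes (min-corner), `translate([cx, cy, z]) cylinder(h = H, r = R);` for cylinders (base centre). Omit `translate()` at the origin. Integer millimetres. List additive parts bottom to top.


cube([280, 280, 60]);
translate([140, 140, 60]) cylinder(h = 80, r = 120);


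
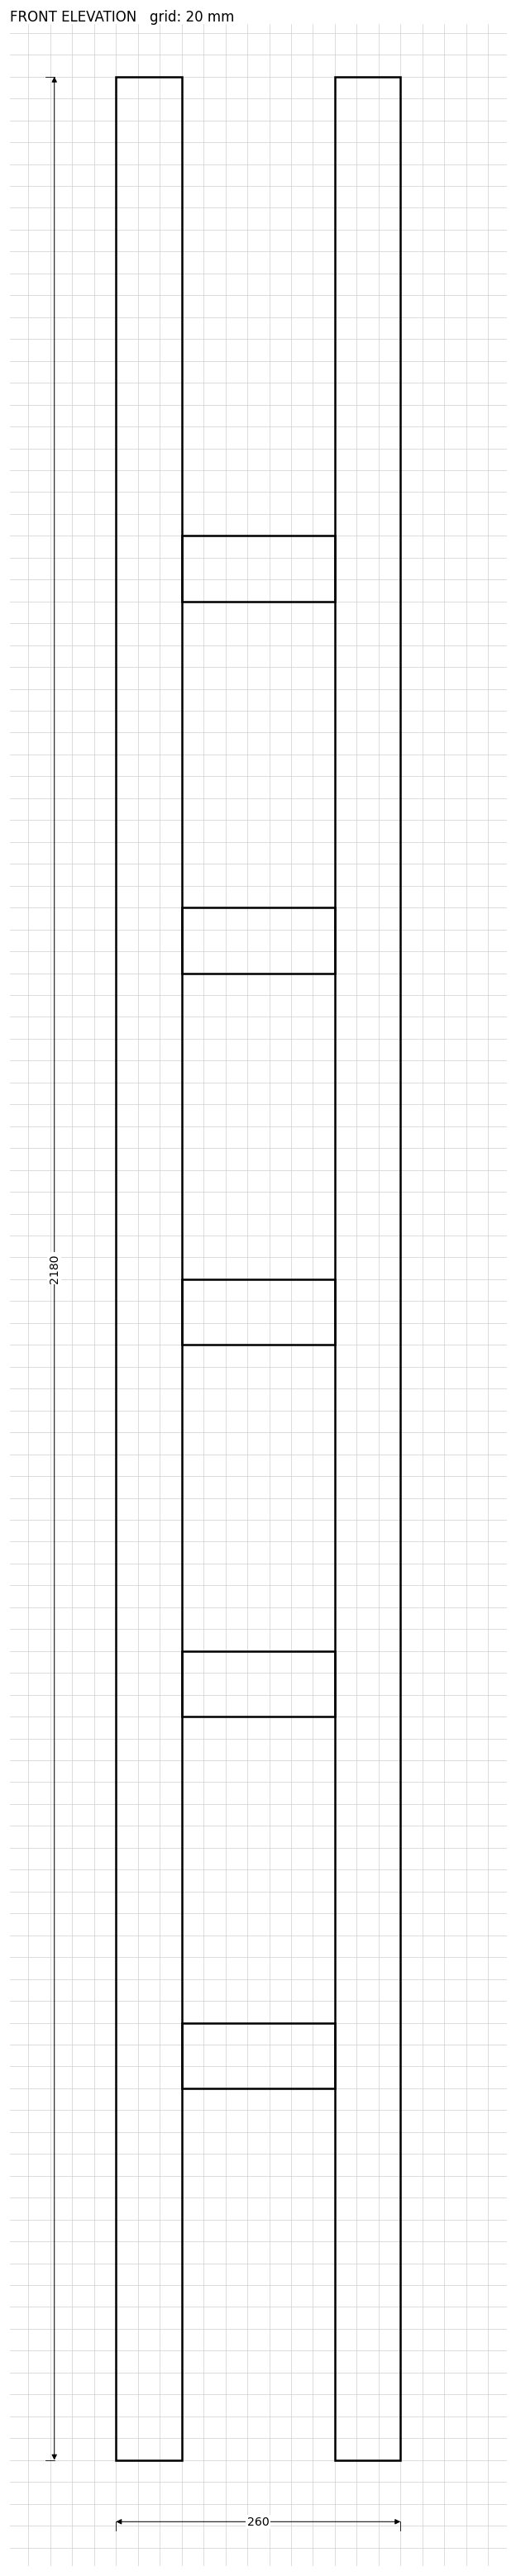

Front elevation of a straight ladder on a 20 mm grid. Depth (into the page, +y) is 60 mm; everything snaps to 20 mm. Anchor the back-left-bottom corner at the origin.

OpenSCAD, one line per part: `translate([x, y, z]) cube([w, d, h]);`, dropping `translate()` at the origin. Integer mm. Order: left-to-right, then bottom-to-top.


cube([60, 60, 2180]);
translate([60, 0, 340]) cube([140, 60, 60]);
translate([60, 0, 680]) cube([140, 60, 60]);
translate([60, 0, 1020]) cube([140, 60, 60]);
translate([60, 0, 1360]) cube([140, 60, 60]);
translate([60, 0, 1700]) cube([140, 60, 60]);
translate([200, 0, 0]) cube([60, 60, 2180]);


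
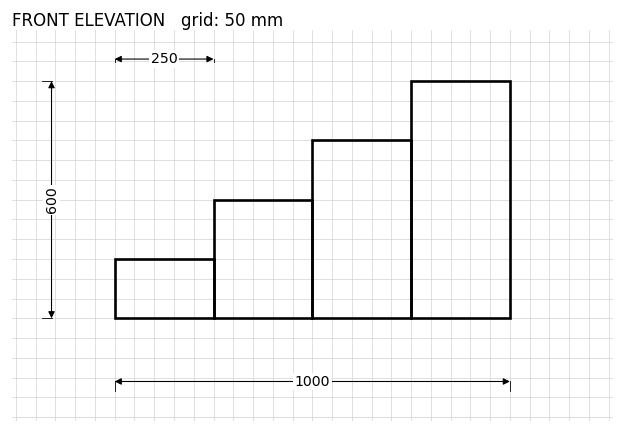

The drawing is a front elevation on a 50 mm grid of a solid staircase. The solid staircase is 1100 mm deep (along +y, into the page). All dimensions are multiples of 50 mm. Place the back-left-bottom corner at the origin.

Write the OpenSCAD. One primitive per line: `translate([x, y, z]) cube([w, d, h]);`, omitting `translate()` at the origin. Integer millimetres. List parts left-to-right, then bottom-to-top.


cube([250, 1100, 150]);
translate([250, 0, 0]) cube([250, 1100, 300]);
translate([500, 0, 0]) cube([250, 1100, 450]);
translate([750, 0, 0]) cube([250, 1100, 600]);


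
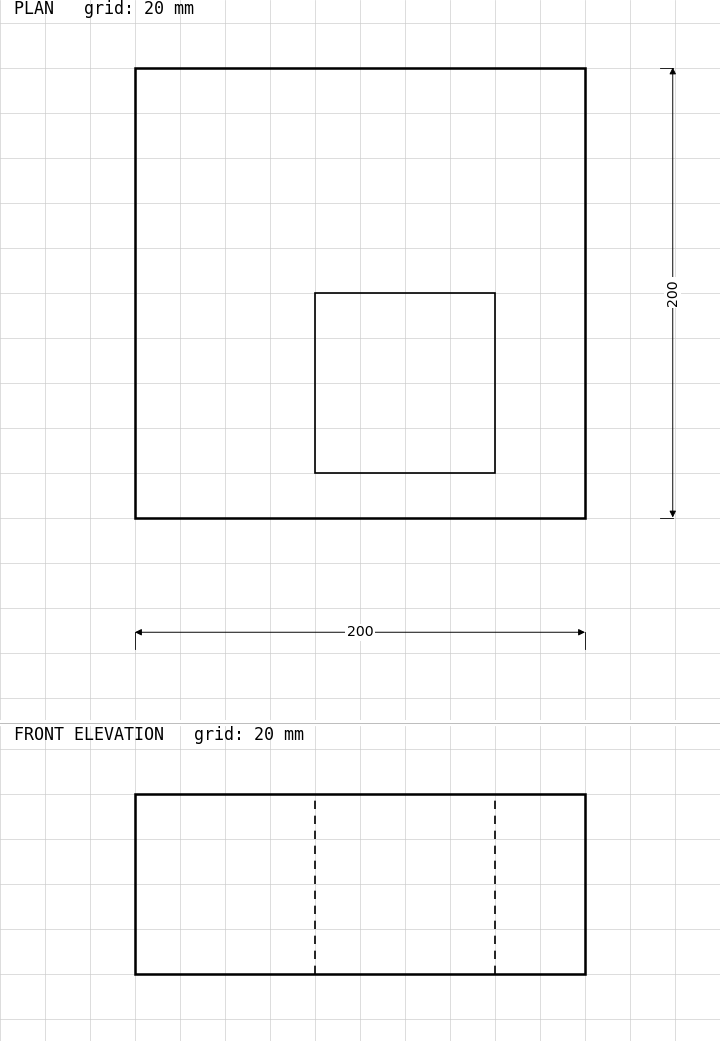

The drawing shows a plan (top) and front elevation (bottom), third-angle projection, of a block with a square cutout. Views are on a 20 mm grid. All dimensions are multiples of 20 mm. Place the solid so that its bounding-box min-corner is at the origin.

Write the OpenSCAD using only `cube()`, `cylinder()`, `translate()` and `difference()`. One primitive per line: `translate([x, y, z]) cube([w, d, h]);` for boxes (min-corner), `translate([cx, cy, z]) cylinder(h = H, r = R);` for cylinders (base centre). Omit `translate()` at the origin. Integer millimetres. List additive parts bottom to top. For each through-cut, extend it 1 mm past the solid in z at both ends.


difference() {
  cube([200, 200, 80]);
  translate([80, 20, -1]) cube([80, 80, 82]);
}
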